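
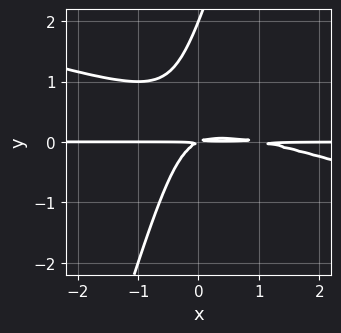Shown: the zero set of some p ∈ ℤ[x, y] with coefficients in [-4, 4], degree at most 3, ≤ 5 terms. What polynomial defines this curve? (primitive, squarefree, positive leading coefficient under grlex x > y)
x^2*y + 3*x*y^2 - y^3 - x*y + 2*y^2

(a) deg p = 3. The shape is more complex than any degree-2 curve.
(b) Observable constraints: the visible x-axis segment lies entirely on the curve; it crosses the y-axis at the gridline y = 2.
(c) Assembling these constraints gives the stated polynomial.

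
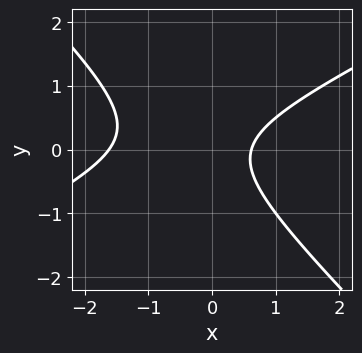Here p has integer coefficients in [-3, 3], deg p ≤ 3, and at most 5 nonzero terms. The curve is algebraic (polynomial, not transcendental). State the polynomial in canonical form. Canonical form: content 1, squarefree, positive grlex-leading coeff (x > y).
1. The degree is 2 — a generic line meets the curve in up to 2 points.
2. Reading off the gridlines: no y-intercept at any integer in the box.
3. Fitting integer coefficients to these (and the overall shape) gives p.

x^2 - x*y - 2*y^2 + x - 1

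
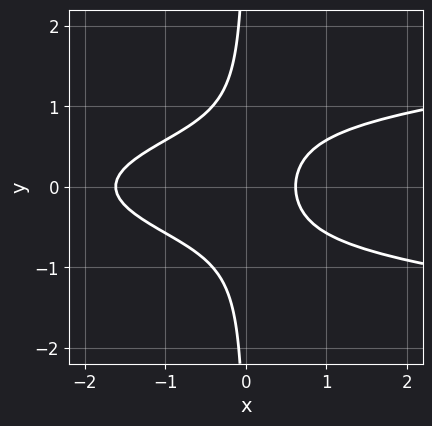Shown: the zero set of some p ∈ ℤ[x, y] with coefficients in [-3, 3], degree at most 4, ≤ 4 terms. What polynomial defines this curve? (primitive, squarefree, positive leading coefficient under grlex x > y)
First, the degree is 3 — no degree-2 curve has this shape.
Then, symmetries: the y ↦ −y reflection is a symmetry, so y appears only in even powers.
Then, against the integer gridlines: no y-intercept at any integer in the box.
Finally, solving for integer coefficients yields p as stated.

3*x*y^2 - x^2 - x + 1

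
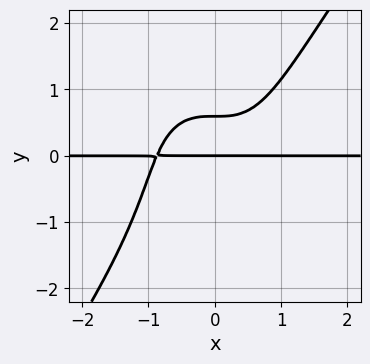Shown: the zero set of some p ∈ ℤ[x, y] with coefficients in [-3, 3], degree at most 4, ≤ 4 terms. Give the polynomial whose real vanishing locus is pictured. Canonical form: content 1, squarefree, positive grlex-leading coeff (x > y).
3*x^3*y - y^4 - 3*y^2 + 2*y

First, deg p = 4. The shape is more complex than any degree-3 curve.
Then, against the integer gridlines: one y-axis crossing is at y = 0; every point of the x-axis in the box is on the curve.
Finally, the integer polynomial consistent with all of this is the stated p.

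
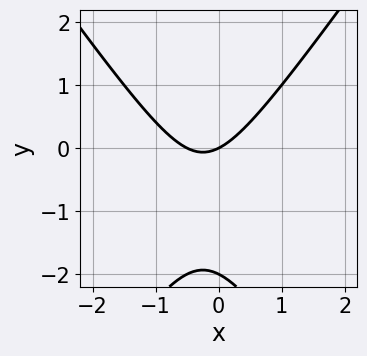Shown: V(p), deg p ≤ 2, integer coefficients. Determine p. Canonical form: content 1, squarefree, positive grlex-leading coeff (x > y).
2*x^2 - y^2 + x - 2*y

deg p = 2. The shape is more complex than any degree-1 curve.
Reading off the gridlines: the y-axis gridline crossings are at y ∈ {-2, 0}; it crosses the x-axis at the gridline x = 0.
The integer polynomial consistent with all of this is the stated p.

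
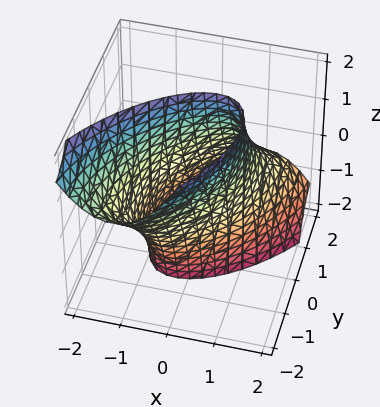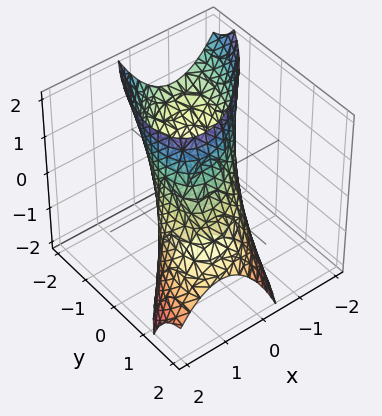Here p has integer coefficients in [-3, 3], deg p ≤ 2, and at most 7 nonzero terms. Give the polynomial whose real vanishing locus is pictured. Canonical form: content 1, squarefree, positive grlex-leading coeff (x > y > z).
3*x^2 - 3*x*y + 2*y^2 + 2*y*z - 3

Degree: a generic line meets the surface in up to 2 points, so deg p = 2.
Reading off the gridlines: the surface avoids every integer z-axis point in the box; among the integer gridlines, it crosses the x-axis at x ∈ {-1, 1}.
Together with the visible shape, these determine p as stated.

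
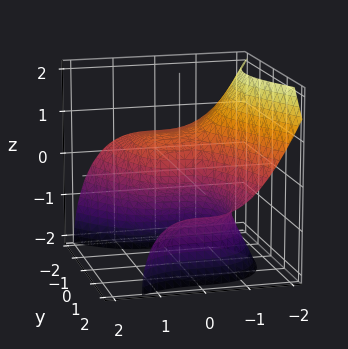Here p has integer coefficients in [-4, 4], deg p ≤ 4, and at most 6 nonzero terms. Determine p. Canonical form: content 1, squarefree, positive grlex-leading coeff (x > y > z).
x^3 + y^2*z + z^2 + y

First, deg p = 3. A generic line meets the surface in up to 3 points.
Then, reading off the gridlines: it crosses the z-axis at the gridline z = 0; one y-axis crossing is at y = 0; one x-axis crossing is at x = 0.
Finally, matching integer coefficients to the picture gives p.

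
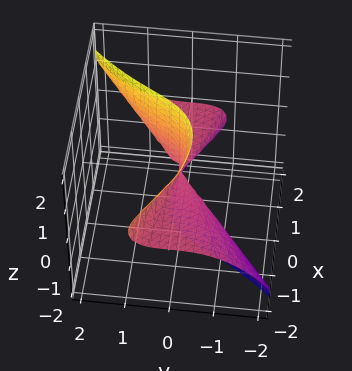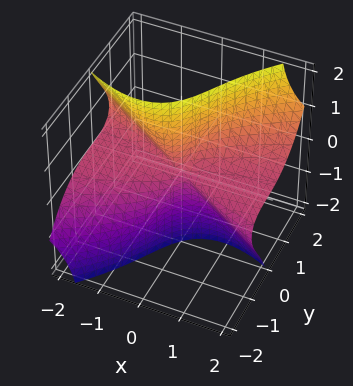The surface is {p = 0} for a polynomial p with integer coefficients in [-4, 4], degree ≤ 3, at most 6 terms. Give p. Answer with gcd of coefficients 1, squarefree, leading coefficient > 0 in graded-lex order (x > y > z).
x^2*z + x*y*z + x*z^2 - y^3 - y*z^2

First, deg p = 3. The shape is more complex than any degree-2 surface.
Then, reading off the gridlines: every point of the z-axis in the box is on the surface; it crosses the y-axis at the gridline y = 0.
Finally, together with the visible shape, these determine p as stated. Check: (-2, 0, 0) on the x-axis lies on the surface, and p(-2, 0, 0) = 0. ✓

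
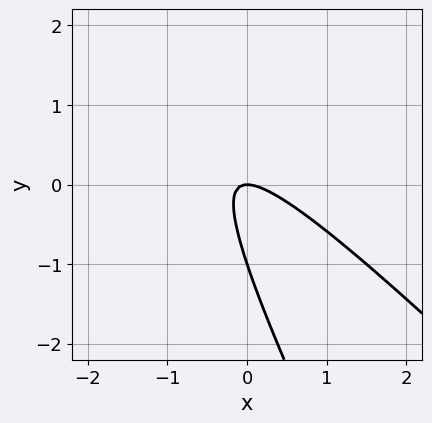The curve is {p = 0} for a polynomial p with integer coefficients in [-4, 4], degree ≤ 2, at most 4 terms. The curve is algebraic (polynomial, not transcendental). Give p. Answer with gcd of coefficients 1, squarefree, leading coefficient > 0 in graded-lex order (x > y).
2*x^2 + 3*x*y + y^2 + y

(a) Degree: the shape is more complex than any degree-1 curve, so deg p = 2.
(b) From the axis intercepts and sections: among the integer gridlines, it crosses the y-axis at y ∈ {-1, 0}; it meets the x-axis at x = 0 (among the integer gridlines).
(c) Matching integer coefficients to the picture gives p.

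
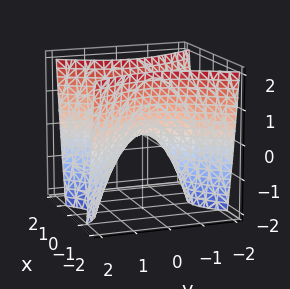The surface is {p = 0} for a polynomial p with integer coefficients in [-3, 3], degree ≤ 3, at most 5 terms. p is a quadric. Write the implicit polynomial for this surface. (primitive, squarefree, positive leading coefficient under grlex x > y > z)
2*x^2 - y^2 - z

1. The degree is 2 — a saddle surface; a quadric.
2. Symmetries: it's symmetric under x → −x, forcing even powers of x; mirror symmetry y ↦ −y ⇒ only even powers of y.
3. From the visible intercepts: one z-axis crossing is at z = 0; it meets the x-axis at x = 0 (among the integer gridlines).
4. Together with the visible shape, these determine p as stated.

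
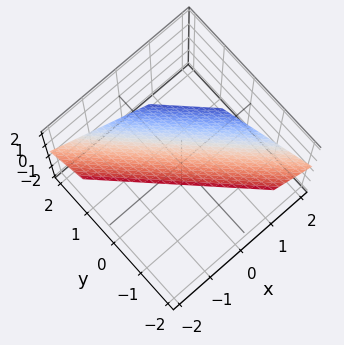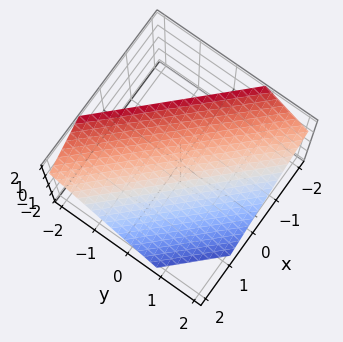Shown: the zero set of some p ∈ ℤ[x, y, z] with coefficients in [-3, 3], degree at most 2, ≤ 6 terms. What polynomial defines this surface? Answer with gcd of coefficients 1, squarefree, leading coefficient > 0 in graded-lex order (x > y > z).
3*x + 3*y + 3*z - 2

deg p = 1.
Matching integer coefficients to the picture gives p.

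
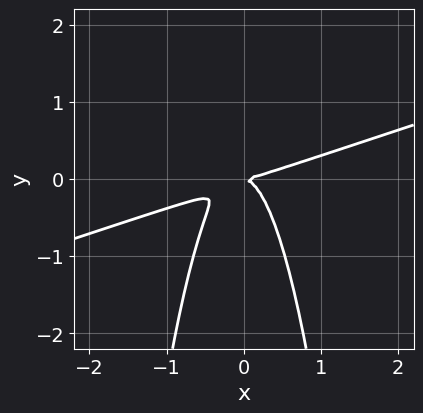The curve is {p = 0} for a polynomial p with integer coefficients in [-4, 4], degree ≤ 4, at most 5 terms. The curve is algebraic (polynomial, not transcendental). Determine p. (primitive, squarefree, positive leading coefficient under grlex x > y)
x^3 - 3*x^2*y - y^2

1. deg p = 3.
2. From the axis intercepts and sections: it crosses the x-axis at the gridline x = 0; it meets the y-axis at y = 0 (among the integer gridlines).
3. Fitting integer coefficients to these (and the overall shape) gives p.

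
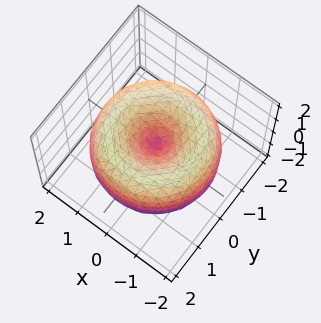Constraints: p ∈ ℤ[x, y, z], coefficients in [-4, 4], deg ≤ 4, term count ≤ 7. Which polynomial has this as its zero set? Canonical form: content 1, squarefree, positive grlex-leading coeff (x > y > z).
The degree is 4 — a generic line meets the surface in up to 4 points.
By symmetry, the z-axis is an axis of rotation, so x and y enter only as x² + y².
From the visible intercepts: a circular section at z = 1 has radius exactly 1; it crosses the x-axis at the gridline x = 0; it meets the z-axis at z = 0 (among the integer gridlines); one y-axis crossing is at y = 0.
Solving for integer coefficients yields p as stated.

x^4 + 2*x^2*y^2 + y^4 - 3*x^2 - 3*y^2 + 2*z^2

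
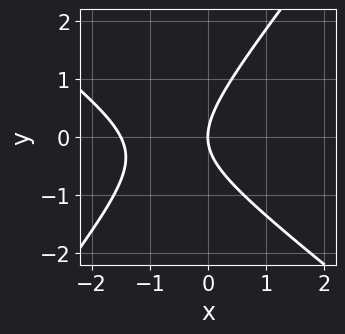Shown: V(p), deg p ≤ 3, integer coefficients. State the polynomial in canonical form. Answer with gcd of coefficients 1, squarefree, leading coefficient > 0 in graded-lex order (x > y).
2*x^2 + x*y - 2*y^2 + 3*x

First, the degree is 2 — a generic line meets the curve in up to 2 points.
Then, observable constraints: it meets the x-axis at x = 0 (among the integer gridlines); one y-axis crossing is at y = 0.
Finally, the integer polynomial consistent with all of this is the stated p.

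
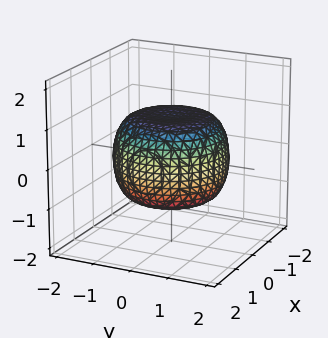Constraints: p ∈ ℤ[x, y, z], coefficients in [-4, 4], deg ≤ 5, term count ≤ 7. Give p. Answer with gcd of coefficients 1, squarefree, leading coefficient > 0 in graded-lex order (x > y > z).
1. The degree is 4 — the shape is more complex than any degree-3 surface.
2. By symmetry, the surface is invariant under rotation about z: p = q(x² + y², z).
3. Against the integer gridlines: among the integer gridlines, it crosses the z-axis at z ∈ {-1, 1}; a circular section at z = 0 has radius between 1 and 2.
4. The integer polynomial consistent with all of this is the stated p.

x^4 + 2*x^2*y^2 + y^4 - x^2 - y^2 + 2*z^2 - 2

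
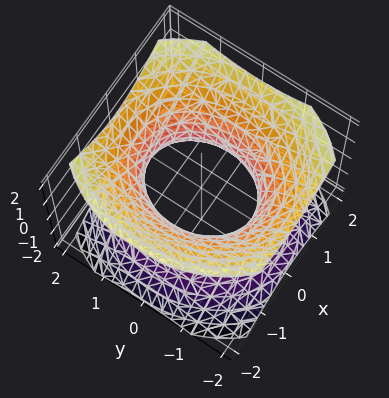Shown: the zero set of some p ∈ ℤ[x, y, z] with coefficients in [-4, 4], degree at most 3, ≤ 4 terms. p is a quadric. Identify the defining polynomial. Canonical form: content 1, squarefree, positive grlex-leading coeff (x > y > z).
First, deg p = 2.
Then, symmetries: it's symmetric under x → −x, forcing even powers of x; it's symmetric under z → −z, forcing even powers of z; mirror symmetry y ↦ −y ⇒ only even powers of y.
Then, checking where it meets the axes: the x-axis gridline crossings are at x ∈ {-1, 1}; it misses every integer gridline on the z-axis.
Finally, assembling these constraints gives the stated polynomial.

3*x^2 + 2*y^2 - 3*z^2 - 3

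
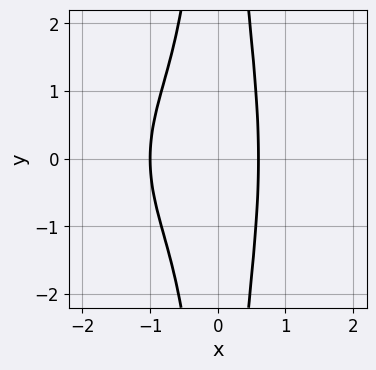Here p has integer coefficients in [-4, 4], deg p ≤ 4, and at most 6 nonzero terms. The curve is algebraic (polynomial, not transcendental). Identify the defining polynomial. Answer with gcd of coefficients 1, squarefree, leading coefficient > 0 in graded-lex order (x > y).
2*x^4 + x^2*y^2 + 3*x^3 + 3*x^2 - 2

(a) Degree: no degree-3 curve has this shape, so deg p = 4.
(b) Symmetries: mirror symmetry y ↦ −y ⇒ only even powers of y.
(c) From the axis intercepts and sections: it crosses the x-axis at the gridline x = -1; no y-intercept at any integer in the box.
(d) Fitting integer coefficients to these (and the overall shape) gives p.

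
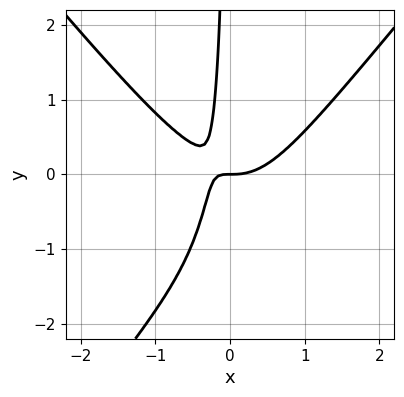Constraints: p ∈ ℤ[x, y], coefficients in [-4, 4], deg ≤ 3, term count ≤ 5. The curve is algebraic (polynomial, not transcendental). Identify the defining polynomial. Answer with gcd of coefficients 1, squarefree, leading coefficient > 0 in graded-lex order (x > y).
(a) deg p = 3. No degree-2 curve has this shape.
(b) Observable constraints: one x-axis crossing is at x = 0; it crosses the y-axis at the gridline y = 0.
(c) Together with the visible shape, these determine p as stated.

3*x^3 - 2*x*y^2 - 3*x*y - y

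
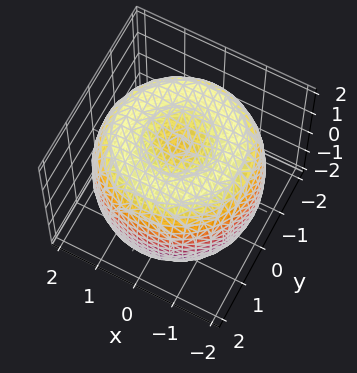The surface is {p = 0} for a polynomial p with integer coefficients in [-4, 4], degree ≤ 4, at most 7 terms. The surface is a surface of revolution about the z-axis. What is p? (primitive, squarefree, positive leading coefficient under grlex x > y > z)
x^4 + 2*x^2*y^2 + y^4 - 3*x^2 - 3*y^2 + 2*z^2 - 3

(a) deg p = 4. A generic line meets the surface in up to 4 points.
(b) Symmetry: the z-axis is an axis of rotation, so x and y enter only as x² + y².
(c) Checking where it meets the axes: a circular section at z = 0 has radius between 1 and 2.
(d) Matching integer coefficients to the picture gives p.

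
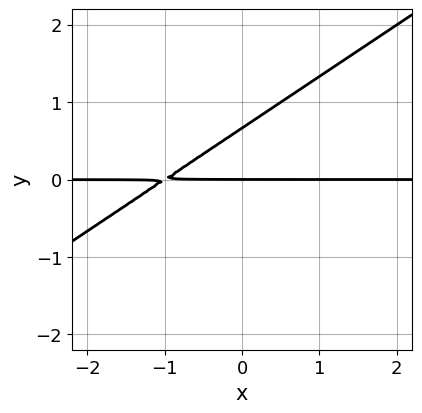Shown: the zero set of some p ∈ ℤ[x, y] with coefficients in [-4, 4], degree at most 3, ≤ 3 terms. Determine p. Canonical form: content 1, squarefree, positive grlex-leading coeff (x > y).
2*x*y - 3*y^2 + 2*y

1. The degree is 2 — the shape is more complex than any degree-1 curve.
2. Checking where it meets the axes: it crosses the y-axis at the gridline y = 0; the visible x-axis segment lies entirely on the curve.
3. Solving for integer coefficients yields p as stated.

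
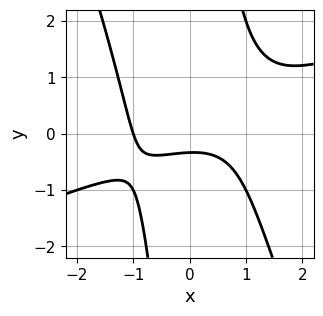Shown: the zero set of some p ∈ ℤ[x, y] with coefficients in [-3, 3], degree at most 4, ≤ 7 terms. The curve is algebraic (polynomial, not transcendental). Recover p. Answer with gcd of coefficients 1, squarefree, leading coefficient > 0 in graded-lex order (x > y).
First, degree: no degree-2 curve has this shape, so deg p = 3.
Next, from the axis intercepts and sections: it crosses the x-axis at the gridline x = -1.
Finally, matching integer coefficients to the picture gives p.

x^3 - 2*x^2*y - x*y^2 + 3*y + 1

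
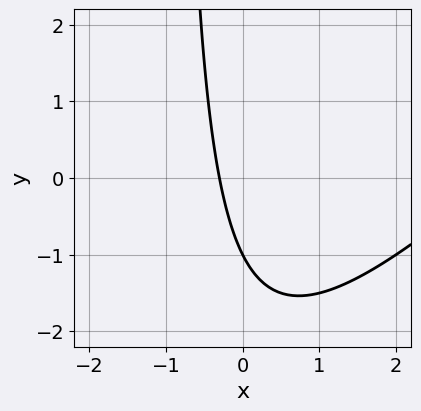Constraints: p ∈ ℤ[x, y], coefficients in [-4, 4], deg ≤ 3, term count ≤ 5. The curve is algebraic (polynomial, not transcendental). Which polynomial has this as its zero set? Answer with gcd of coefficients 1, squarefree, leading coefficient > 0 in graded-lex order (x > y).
x^2 - x*y - 3*x - y - 1

1. The degree is 2 — no degree-1 curve has this shape.
2. From the visible intercepts: it meets the y-axis at y = -1 (among the integer gridlines).
3. The integer polynomial consistent with all of this is the stated p.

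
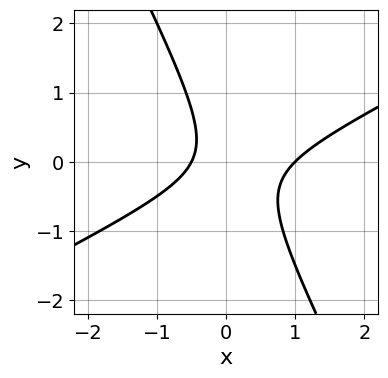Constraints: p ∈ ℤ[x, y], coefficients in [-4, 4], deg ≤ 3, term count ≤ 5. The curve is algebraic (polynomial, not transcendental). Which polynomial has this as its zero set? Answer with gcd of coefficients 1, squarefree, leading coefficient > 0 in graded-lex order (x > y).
1. Degree: no degree-1 curve has this shape, so deg p = 2.
2. From the visible intercepts: it misses every integer gridline on the y-axis; it meets the x-axis at x = 1 (among the integer gridlines).
3. Fitting integer coefficients to these (and the overall shape) gives p.

2*x^2 - 3*x*y - 2*y^2 - x - 1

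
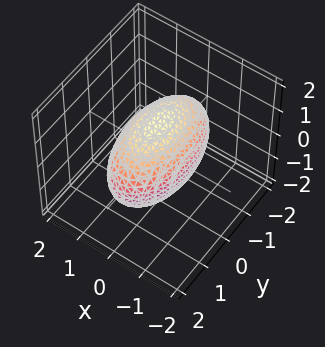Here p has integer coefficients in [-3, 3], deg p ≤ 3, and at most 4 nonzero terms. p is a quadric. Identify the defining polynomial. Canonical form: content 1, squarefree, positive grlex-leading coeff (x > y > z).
3*x^2 + y^2 + 2*z^2 - 3

1. Degree: bounded and convex; a quadric, so deg p = 2.
2. Symmetries: the z ↦ −z reflection is a symmetry, so z appears only in even powers; it's symmetric under y → −y, forcing even powers of y; mirror symmetry x ↦ −x ⇒ only even powers of x.
3. From the visible intercepts: among the integer gridlines, it crosses the x-axis at x ∈ {-1, 1}.
4. Together with the visible shape, these determine p as stated.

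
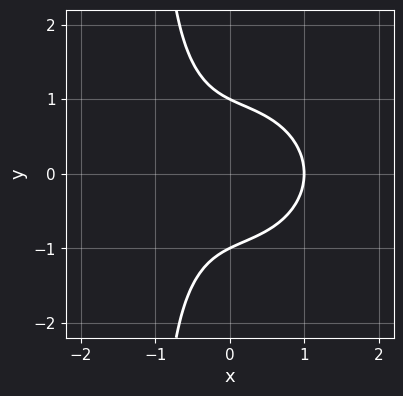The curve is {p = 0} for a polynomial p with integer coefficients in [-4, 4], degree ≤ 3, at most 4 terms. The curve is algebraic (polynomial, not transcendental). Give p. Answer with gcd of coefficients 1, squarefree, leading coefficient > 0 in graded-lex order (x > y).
(a) Degree: no degree-2 curve has this shape, so deg p = 3.
(b) Symmetries: mirror symmetry y ↦ −y ⇒ only even powers of y.
(c) Reading off the gridlines: it meets the x-axis at x = 1 (among the integer gridlines); the y-axis gridline crossings are at y ∈ {-1, 1}.
(d) These observations pin down the coefficients.

x^3 + x*y^2 + y^2 - 1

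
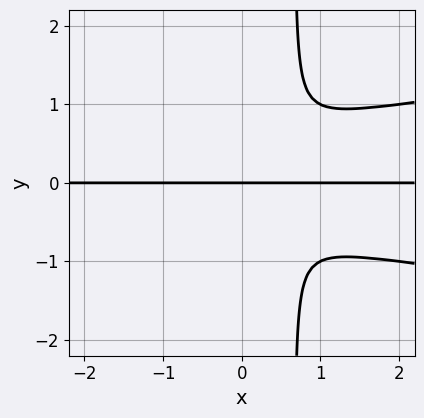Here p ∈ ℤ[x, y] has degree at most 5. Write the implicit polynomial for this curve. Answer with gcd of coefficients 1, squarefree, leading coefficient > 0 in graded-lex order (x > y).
deg p = 4. No degree-3 curve has this shape.
From the axis intercepts and sections: the visible x-axis segment lies entirely on the curve; one y-axis crossing is at y = 0.
Together with the visible shape, these determine p as stated.

3*x*y^3 - x^2*y - 2*y^3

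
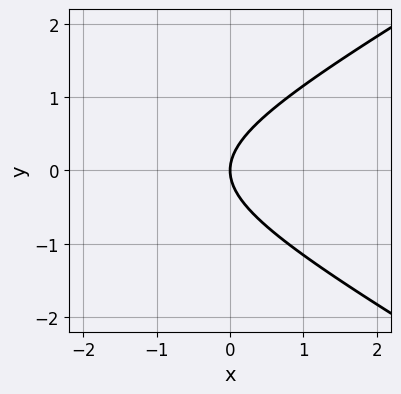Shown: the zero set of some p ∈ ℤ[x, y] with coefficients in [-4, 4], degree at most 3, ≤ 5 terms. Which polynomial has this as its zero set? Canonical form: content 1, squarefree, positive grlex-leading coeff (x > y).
First, the degree is 2 — a generic line meets the curve in up to 2 points.
Then, symmetries: it's symmetric under y → −y, forcing even powers of y.
Then, against the integer gridlines: one y-axis crossing is at y = 0; it crosses the x-axis at the gridline x = 0.
Finally, putting this together gives p.

x^2 - 3*y^2 + 3*x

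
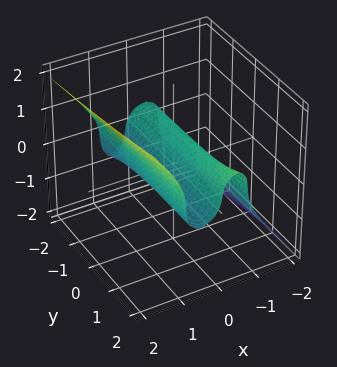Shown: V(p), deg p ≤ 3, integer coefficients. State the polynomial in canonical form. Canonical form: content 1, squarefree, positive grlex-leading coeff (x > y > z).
3*x^3 + y*z^2 - 2*z^3 - 2*x - z

(a) deg p = 3. No degree-2 surface has this shape.
(b) From the axis intercepts and sections: it meets the z-axis at z = 0 (among the integer gridlines); the visible y-axis segment lies entirely on the surface.
(c) The integer polynomial consistent with all of this is the stated p.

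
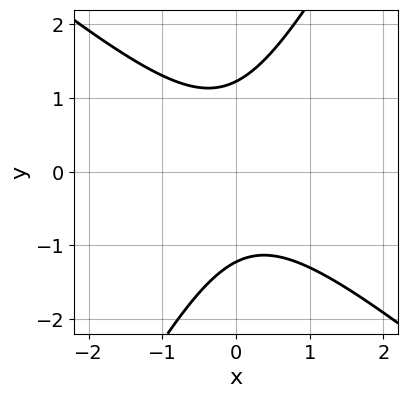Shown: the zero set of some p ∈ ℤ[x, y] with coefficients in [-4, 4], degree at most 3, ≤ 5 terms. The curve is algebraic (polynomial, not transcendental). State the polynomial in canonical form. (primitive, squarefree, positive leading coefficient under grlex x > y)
3*x^2 + 2*x*y - 2*y^2 + 3

(a) Degree: a generic line meets the curve in up to 2 points, so deg p = 2.
(b) Against the integer gridlines: no x-intercept at any integer in the box.
(c) Putting this together gives p.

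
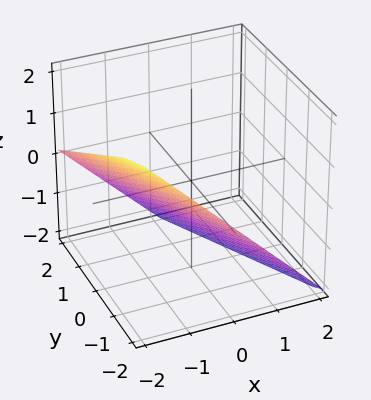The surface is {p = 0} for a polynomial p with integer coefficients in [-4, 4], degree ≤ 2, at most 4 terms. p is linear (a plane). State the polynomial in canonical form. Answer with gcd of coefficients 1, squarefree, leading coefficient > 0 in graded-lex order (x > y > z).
2*x + y + 2*z + 2

(a) Degree: the surface is flat (a plane), so deg p = 1.
(b) From the axis intercepts and sections: one y-axis crossing is at y = -2; it crosses the z-axis at the gridline z = -1; one x-axis crossing is at x = -1.
(c) Together with the visible shape, these determine p as stated.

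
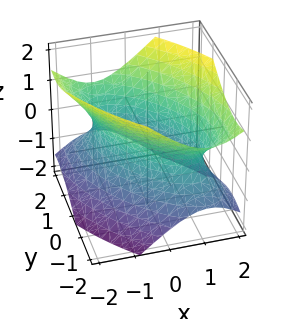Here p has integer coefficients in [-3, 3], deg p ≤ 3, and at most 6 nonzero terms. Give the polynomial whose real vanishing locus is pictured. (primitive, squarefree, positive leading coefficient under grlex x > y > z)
1. The degree is 2 — a generic line meets the surface in up to 2 points.
2. Checking where it meets the axes: the x-axis gridline crossings are at x ∈ {-1, 1}; no z-intercept at any integer in the box.
3. Putting this together gives p.

3*x^2 + 3*x*y + 2*y^2 - 3*z^2 - 3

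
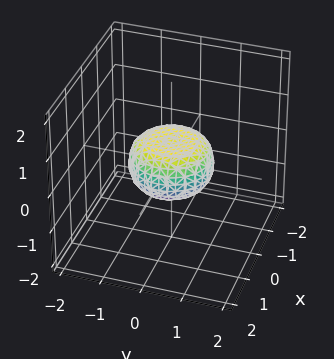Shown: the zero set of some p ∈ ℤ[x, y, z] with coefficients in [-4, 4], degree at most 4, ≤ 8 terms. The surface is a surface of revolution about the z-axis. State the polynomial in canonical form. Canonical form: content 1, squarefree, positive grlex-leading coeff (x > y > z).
2*x^4 + 4*x^2*y^2 + 2*y^4 - x^2 - y^2 + 3*z^2 - 1

1. Degree: no degree-3 surface has this shape, so deg p = 4.
2. Symmetries: rotational symmetry about the z-axis ⇒ p depends on x, y only through x² + y².
3. Checking where it meets the axes: the y-axis gridline crossings are at y ∈ {-1, 1}; the x-axis gridline crossings are at x ∈ {-1, 1}; a circular section at z = 0 has radius exactly 1.
4. Fitting integer coefficients to these (and the overall shape) gives p.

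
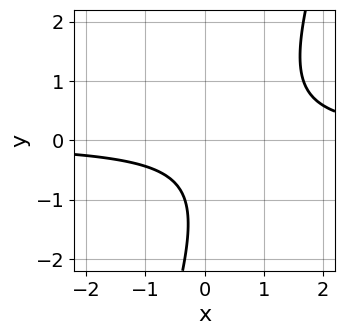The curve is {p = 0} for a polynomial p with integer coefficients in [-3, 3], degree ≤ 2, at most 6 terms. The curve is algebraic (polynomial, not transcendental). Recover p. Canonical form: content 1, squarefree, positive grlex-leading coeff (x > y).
deg p = 2. A generic line meets the curve in up to 2 points.
Checking where it meets the axes: the curve avoids every integer y-axis point in the box; the curve avoids every integer x-axis point in the box.
Together with the visible shape, these determine p as stated.

3*x*y - y^2 - 2*y - 2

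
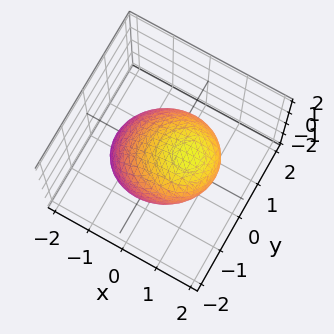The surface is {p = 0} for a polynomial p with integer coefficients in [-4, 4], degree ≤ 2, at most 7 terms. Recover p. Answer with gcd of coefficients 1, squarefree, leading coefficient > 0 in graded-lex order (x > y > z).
2*x^2 - 2*x*z + 2*y^2 + 2*z^2 - 3

(a) The degree is 2 — the shape is more complex than any degree-1 surface.
(b) Matching integer coefficients to the picture gives p.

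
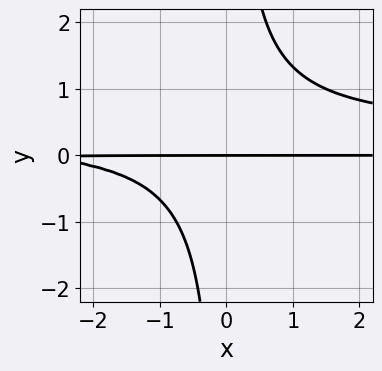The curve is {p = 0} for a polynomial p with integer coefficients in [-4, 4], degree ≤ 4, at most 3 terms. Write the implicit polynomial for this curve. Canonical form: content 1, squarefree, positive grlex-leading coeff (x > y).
3*x*y^2 - x*y - 3*y

1. deg p = 3.
2. Checking where it meets the axes: it crosses the y-axis at the gridline y = 0; every point of the x-axis in the box is on the curve.
3. Matching integer coefficients to the picture gives p.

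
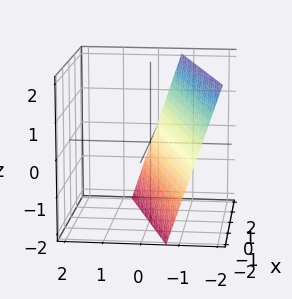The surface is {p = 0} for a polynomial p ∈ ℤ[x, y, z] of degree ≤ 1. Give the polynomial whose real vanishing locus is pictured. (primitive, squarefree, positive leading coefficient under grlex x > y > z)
First, the degree is 1 — every cross-section is a straight line — this is a plane.
Next, against the integer gridlines: it meets the x-axis at x = 2 (among the integer gridlines); it meets the z-axis at z = -2 (among the integer gridlines).
Finally, solving for integer coefficients yields p as stated.

x - 3*y - z - 2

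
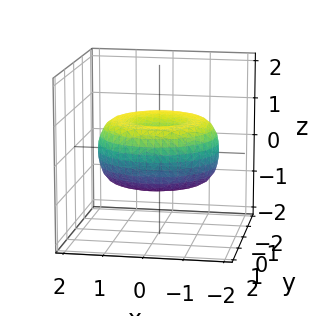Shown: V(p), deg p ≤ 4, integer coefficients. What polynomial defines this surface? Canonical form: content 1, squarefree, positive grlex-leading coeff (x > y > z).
x^4 + 2*x^2*y^2 + y^4 - 2*x^2 - 2*y^2 + 3*z^2 - 1

First, the degree is 4 — the shape is more complex than any degree-3 surface.
Then, by symmetry, the z-axis is an axis of rotation, so x and y enter only as x² + y².
Next, from the visible intercepts: a circular section at z = 0 has radius between 1 and 2.
Finally, these observations pin down the coefficients.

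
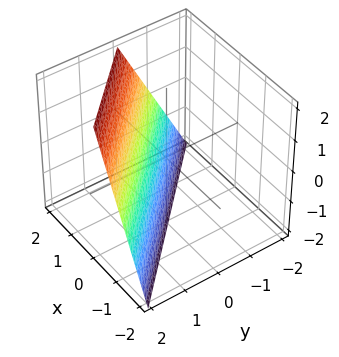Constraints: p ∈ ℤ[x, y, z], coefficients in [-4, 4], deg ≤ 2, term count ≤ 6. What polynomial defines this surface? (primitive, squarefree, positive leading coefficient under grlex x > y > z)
2*x + 2*y - z - 2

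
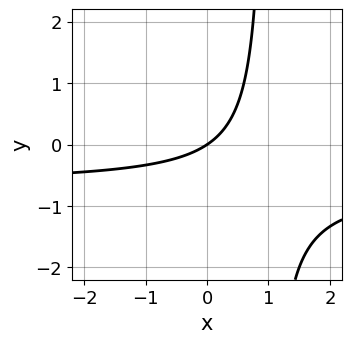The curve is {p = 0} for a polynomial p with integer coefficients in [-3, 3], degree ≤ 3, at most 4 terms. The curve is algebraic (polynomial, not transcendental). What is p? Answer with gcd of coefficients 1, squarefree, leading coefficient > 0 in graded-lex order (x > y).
First, the degree is 2 — a generic line meets the curve in up to 2 points.
Then, from the axis intercepts and sections: it meets the x-axis at x = 0 (among the integer gridlines); it crosses the y-axis at the gridline y = 0.
Finally, solving for integer coefficients yields p as stated.

3*x*y + 2*x - 3*y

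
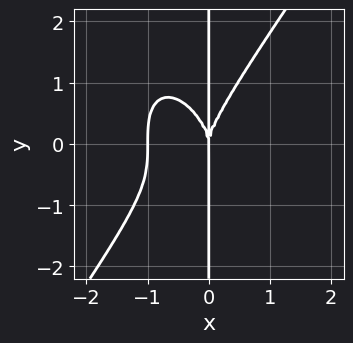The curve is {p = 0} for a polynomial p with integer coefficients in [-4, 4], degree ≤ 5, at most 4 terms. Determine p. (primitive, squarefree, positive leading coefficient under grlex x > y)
3*x^4 - x*y^3 + 3*x^3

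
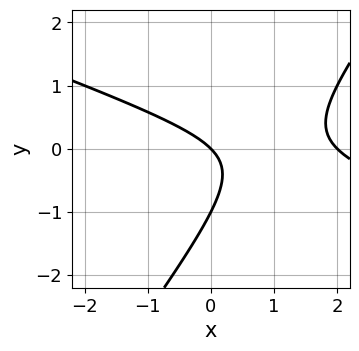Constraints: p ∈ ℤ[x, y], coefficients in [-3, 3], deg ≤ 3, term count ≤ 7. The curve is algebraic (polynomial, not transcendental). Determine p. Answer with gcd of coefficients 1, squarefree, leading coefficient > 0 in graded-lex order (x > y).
deg p = 2.
From the visible intercepts: among the integer gridlines, it crosses the x-axis at x ∈ {0, 2}; the y-axis gridline crossings are at y ∈ {-1, 0}.
Solving for integer coefficients yields p as stated.

x^2 + 2*x*y - 2*y^2 - 2*x - 2*y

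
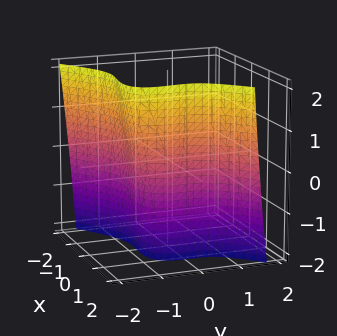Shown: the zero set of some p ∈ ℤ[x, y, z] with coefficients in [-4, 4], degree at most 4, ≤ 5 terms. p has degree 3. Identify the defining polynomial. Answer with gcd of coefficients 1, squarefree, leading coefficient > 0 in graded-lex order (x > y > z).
2*x^3 - x*y^2 - 3*y^3 - y^2*z - 3

(a) deg p = 3. No degree-2 surface has this shape.
(b) From the axis intercepts and sections: no z-intercept at any integer in the box; one y-axis crossing is at y = -1.
(c) Putting this together gives p.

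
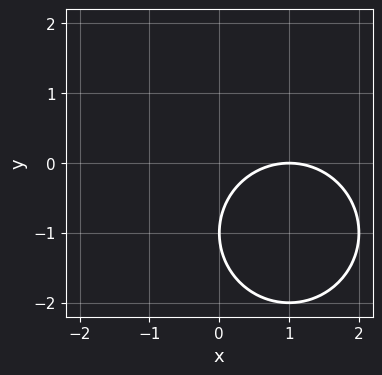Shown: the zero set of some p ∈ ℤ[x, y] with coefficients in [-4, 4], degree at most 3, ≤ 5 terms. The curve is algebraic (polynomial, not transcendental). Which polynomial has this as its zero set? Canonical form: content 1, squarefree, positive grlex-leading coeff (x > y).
x^2 + y^2 - 2*x + 2*y + 1

deg p = 2.
Checking where it meets the axes: it meets the y-axis at y = -1 (among the integer gridlines); it crosses the x-axis at the gridline x = 1.
Solving for integer coefficients yields p as stated.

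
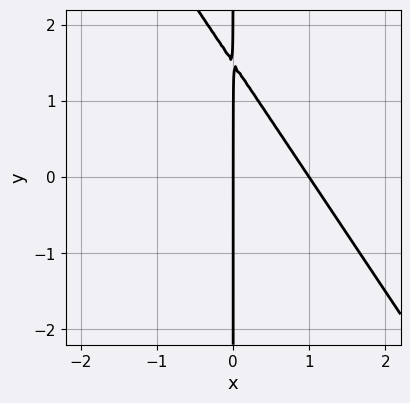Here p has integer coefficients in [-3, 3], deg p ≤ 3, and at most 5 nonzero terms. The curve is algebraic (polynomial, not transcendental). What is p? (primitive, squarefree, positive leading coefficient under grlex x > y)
3*x^2 + 2*x*y - 3*x

1. The degree is 2 — no degree-1 curve has this shape.
2. Checking where it meets the axes: among the integer gridlines, it crosses the x-axis at x ∈ {0, 1}; every point of the y-axis in the box is on the curve.
3. Assembling these constraints gives the stated polynomial.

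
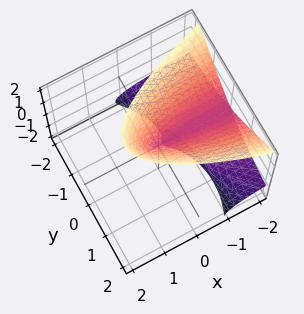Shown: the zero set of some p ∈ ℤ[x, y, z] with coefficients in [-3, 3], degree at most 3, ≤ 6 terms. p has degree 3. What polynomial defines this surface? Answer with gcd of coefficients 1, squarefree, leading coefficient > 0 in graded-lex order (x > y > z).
2*x*z^2 + 2*y^2*z - z^3 + 3*y^2 - y*z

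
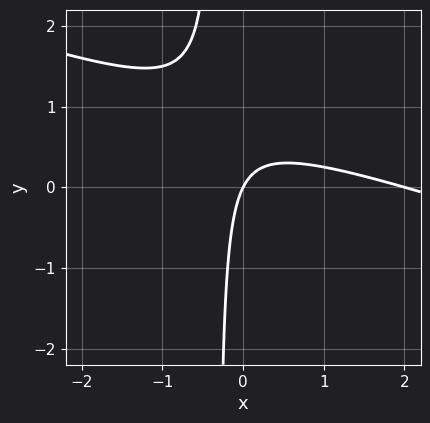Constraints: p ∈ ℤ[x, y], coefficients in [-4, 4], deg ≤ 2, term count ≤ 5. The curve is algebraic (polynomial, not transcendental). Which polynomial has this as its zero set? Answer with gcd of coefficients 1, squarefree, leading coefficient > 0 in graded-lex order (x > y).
1. Degree: the shape is more complex than any degree-1 curve, so deg p = 2.
2. Reading off the gridlines: one y-axis crossing is at y = 0; among the integer gridlines, it crosses the x-axis at x ∈ {0, 2}.
3. These observations pin down the coefficients.

x^2 + 3*x*y - 2*x + y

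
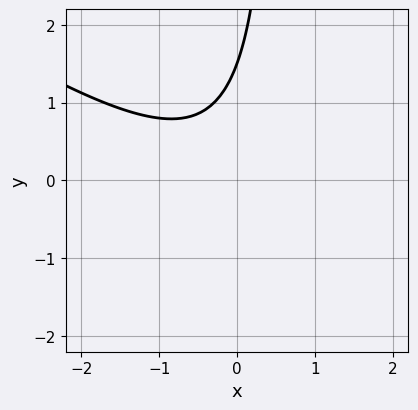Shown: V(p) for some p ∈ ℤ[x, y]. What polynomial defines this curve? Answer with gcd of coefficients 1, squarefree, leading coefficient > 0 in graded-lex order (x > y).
First, the degree is 2 — the shape is more complex than any degree-1 curve.
Next, against the integer gridlines: it misses every integer gridline on the x-axis.
Finally, together with the visible shape, these determine p as stated.

2*x^2 + 3*x*y + x - 2*y + 3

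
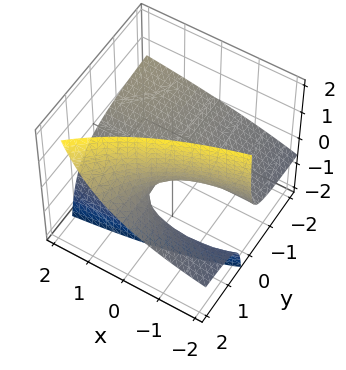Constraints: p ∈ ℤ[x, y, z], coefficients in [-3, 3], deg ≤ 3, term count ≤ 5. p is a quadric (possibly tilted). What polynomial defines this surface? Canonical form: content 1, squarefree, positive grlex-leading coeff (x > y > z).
x*y + x*z - 3*y*z + 3*z

First, deg p = 2. The shape is more complex than any degree-1 surface.
Next, checking where it meets the axes: every point of the x-axis in the box is on the surface; every point of the y-axis in the box is on the surface; it meets the z-axis at z = 0 (among the integer gridlines).
Finally, matching integer coefficients to the picture gives p.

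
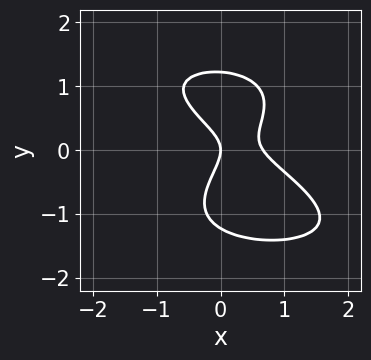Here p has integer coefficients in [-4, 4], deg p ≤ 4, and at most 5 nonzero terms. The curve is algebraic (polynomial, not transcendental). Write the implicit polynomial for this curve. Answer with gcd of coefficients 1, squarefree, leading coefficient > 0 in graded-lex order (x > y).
1. deg p = 4. No degree-3 curve has this shape.
2. From the visible intercepts: it crosses the y-axis at the gridline y = 0; it crosses the x-axis at the gridline x = 0.
3. Assembling these constraints gives the stated polynomial.

2*y^4 + 3*x^2 + 2*x*y - 3*y^2 - 2*x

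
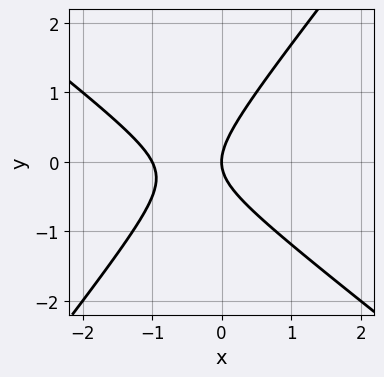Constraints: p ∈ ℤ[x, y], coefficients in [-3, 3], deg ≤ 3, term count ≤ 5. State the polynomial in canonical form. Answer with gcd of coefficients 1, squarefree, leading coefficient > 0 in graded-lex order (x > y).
(a) Degree: a generic line meets the curve in up to 2 points, so deg p = 2.
(b) Reading off the gridlines: it meets the y-axis at y = 0 (among the integer gridlines); among the integer gridlines, it crosses the x-axis at x ∈ {-1, 0}.
(c) Fitting integer coefficients to these (and the overall shape) gives p.

2*x^2 + x*y - 2*y^2 + 2*x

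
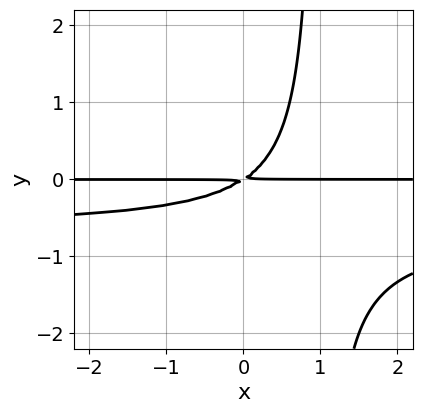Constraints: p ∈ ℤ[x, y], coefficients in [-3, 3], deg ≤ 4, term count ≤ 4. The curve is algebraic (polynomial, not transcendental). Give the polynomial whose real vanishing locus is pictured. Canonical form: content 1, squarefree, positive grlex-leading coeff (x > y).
The degree is 3 — no degree-2 curve has this shape.
Observable constraints: the visible x-axis segment lies entirely on the curve.
Together with the visible shape, these determine p as stated.

3*x*y^2 + 2*x*y - 3*y^2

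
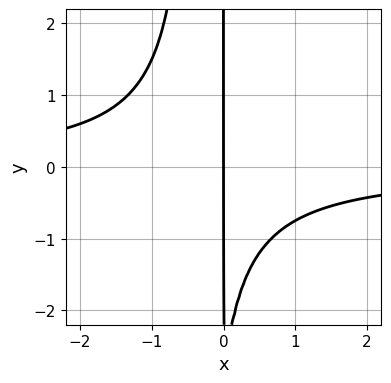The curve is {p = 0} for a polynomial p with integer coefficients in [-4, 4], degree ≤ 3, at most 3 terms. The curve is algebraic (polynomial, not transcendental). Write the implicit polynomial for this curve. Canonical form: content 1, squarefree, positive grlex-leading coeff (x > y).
3*x^2*y + x*y + 3*x

deg p = 3.
From the axis intercepts and sections: every point of the y-axis in the box is on the curve; it meets the x-axis at x = 0 (among the integer gridlines).
Putting this together gives p.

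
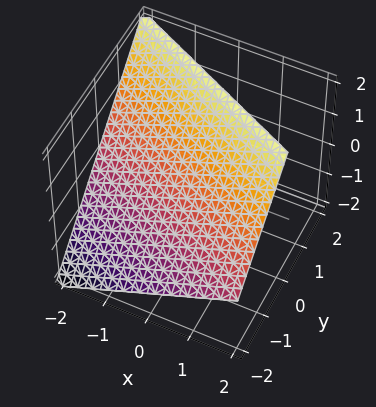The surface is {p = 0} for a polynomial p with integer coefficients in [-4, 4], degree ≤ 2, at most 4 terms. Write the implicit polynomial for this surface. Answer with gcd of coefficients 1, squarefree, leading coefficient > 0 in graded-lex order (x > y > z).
x + 2*y - 2*z + 2

The degree is 1 — every cross-section is a straight line — this is a plane.
From the visible intercepts: it meets the y-axis at y = -1 (among the integer gridlines); it meets the z-axis at z = 1 (among the integer gridlines); it crosses the x-axis at the gridline x = -2.
Matching integer coefficients to the picture gives p.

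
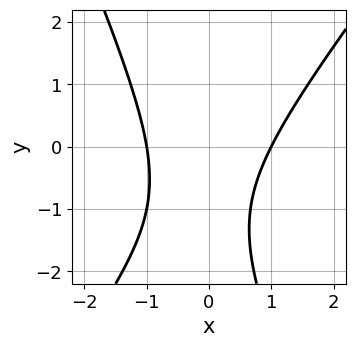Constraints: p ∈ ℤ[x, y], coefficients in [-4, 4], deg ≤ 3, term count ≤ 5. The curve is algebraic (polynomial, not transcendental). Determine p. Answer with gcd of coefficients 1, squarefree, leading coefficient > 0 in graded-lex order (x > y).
First, the degree is 2 — no degree-1 curve has this shape.
Then, against the integer gridlines: among the integer gridlines, it crosses the x-axis at x ∈ {-1, 1}; it misses every integer gridline on the y-axis.
Finally, assembling these constraints gives the stated polynomial.

3*x^2 - x*y - y^2 - 2*y - 3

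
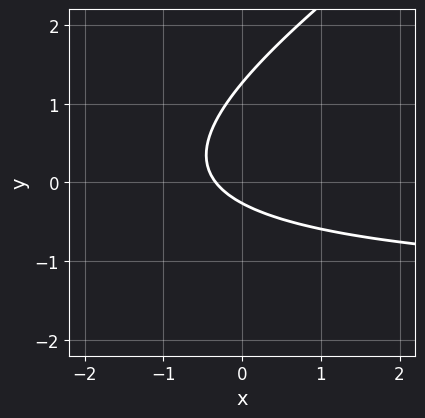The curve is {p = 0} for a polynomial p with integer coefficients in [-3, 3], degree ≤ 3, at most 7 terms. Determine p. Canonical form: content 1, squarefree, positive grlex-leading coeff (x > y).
2*x*y - 3*y^2 + 3*x + 3*y + 1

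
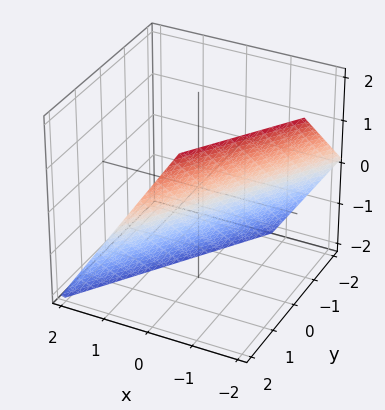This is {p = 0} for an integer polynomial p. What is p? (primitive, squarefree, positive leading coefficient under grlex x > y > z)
3*x - 2*y + 2*z + 2

1. Degree: the surface is flat (a plane), so deg p = 1.
2. Checking where it meets the axes: it meets the z-axis at z = -1 (among the integer gridlines); it crosses the y-axis at the gridline y = 1.
3. Assembling these constraints gives the stated polynomial.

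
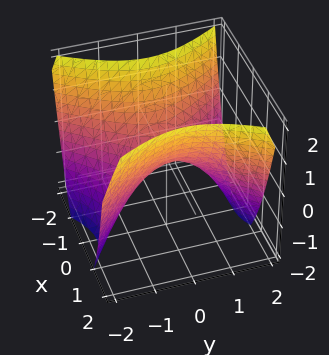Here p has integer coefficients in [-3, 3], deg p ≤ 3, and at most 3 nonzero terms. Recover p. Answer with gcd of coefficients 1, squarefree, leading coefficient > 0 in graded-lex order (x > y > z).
(a) deg p = 2.
(b) Symmetries: mirror symmetry x ↦ −x ⇒ only even powers of x; it's symmetric under y → −y, forcing even powers of y.
(c) From the visible intercepts: it crosses the x-axis at the gridline x = 0; it crosses the y-axis at the gridline y = 0; one z-axis crossing is at z = 0.
(d) These observations pin down the coefficients.

3*x^2 - 2*y^2 - 3*z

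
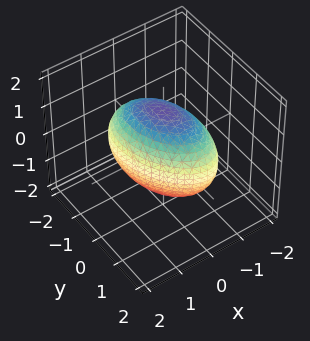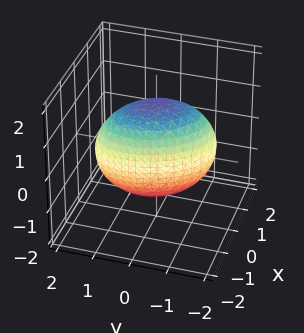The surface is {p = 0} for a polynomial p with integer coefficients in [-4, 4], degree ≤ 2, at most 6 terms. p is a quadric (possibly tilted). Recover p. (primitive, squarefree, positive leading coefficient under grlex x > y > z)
1. deg p = 2. No degree-1 surface has this shape.
2. Checking where it meets the axes: the x-axis gridline crossings are at x ∈ {-1, 1}.
3. The integer polynomial consistent with all of this is the stated p.

2*x^2 + x*y + y^2 + z^2 - 2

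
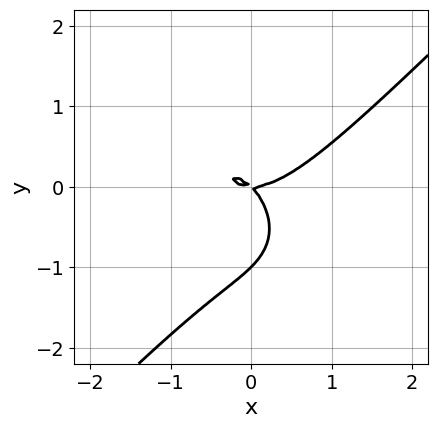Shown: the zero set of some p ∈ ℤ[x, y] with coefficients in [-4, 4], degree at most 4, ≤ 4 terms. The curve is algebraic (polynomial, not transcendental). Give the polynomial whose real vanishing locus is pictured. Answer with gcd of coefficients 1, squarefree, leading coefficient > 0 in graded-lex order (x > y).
x^3 - y^3 - x*y - y^2

Degree: no degree-2 curve has this shape, so deg p = 3.
Observable constraints: among the integer gridlines, it crosses the y-axis at y ∈ {-1, 0}; one x-axis crossing is at x = 0.
Fitting integer coefficients to these (and the overall shape) gives p.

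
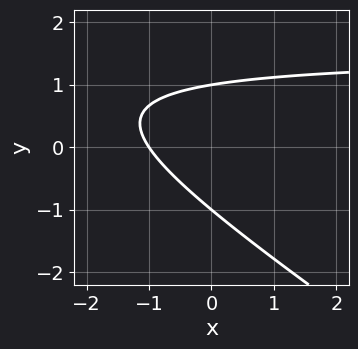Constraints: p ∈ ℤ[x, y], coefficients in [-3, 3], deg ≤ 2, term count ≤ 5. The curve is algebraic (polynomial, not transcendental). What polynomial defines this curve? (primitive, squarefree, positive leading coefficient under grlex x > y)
2*x*y + 3*y^2 - 3*x - 3

First, degree: no degree-1 curve has this shape, so deg p = 2.
Next, checking where it meets the axes: among the integer gridlines, it crosses the y-axis at y ∈ {-1, 1}; it crosses the x-axis at the gridline x = -1.
Finally, these observations pin down the coefficients.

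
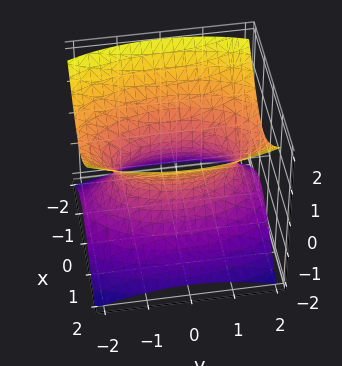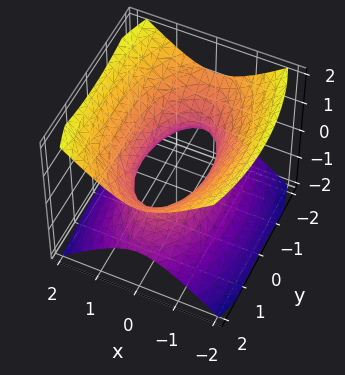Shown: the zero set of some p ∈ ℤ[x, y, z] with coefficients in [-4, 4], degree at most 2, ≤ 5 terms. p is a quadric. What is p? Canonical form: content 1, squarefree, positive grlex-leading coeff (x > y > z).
3*x^2 + y^2 - 3*z^2 - 2

1. deg p = 2. An hourglass — one-sheet hyperboloid; a quadric.
2. Symmetries: it's symmetric under x → −x, forcing even powers of x; mirror symmetry y ↦ −y ⇒ only even powers of y; the z ↦ −z reflection is a symmetry, so z appears only in even powers.
3. Checking where it meets the axes: it misses every integer gridline on the z-axis.
4. Solving for integer coefficients yields p as stated.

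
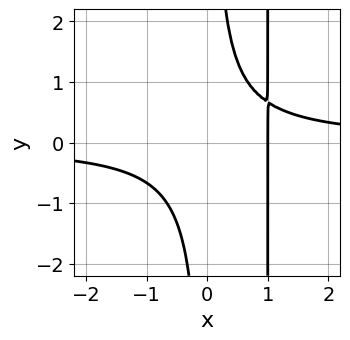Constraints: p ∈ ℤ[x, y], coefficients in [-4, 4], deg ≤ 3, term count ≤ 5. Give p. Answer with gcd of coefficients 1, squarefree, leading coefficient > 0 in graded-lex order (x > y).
3*x^2*y - 3*x*y - 2*x + 2

First, the degree is 3 — no degree-2 curve has this shape.
Then, from the axis intercepts and sections: it misses every integer gridline on the y-axis; it crosses the x-axis at the gridline x = 1.
Finally, matching integer coefficients to the picture gives p.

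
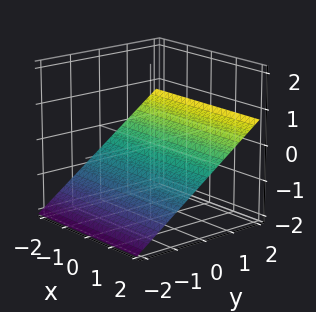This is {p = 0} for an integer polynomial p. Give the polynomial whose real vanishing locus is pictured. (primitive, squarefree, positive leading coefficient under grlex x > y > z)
2*y - 3*z - 2

The degree is 1 — every cross-section is a straight line — this is a plane.
From the axis intercepts and sections: one y-axis crossing is at y = 1; no x-intercept at any integer in the box.
These observations pin down the coefficients.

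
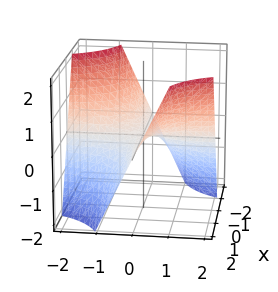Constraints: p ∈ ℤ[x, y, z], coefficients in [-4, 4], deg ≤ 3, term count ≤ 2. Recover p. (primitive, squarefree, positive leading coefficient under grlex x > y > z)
x*y - z

Degree: a saddle surface; a quadric, so deg p = 2.
Reading off the gridlines: the visible x-axis segment lies entirely on the surface; the visible y-axis segment lies entirely on the surface; it meets the z-axis at z = 0 (among the integer gridlines).
Putting this together gives p.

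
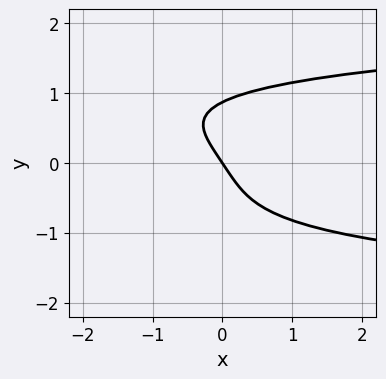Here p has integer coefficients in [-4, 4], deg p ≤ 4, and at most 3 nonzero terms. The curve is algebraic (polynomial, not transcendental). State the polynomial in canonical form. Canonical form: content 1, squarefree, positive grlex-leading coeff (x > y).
3*y^4 - 3*x - 2*y

(a) The degree is 4 — a generic line meets the curve in up to 4 points.
(b) Observable constraints: it crosses the x-axis at the gridline x = 0; it crosses the y-axis at the gridline y = 0.
(c) These observations pin down the coefficients.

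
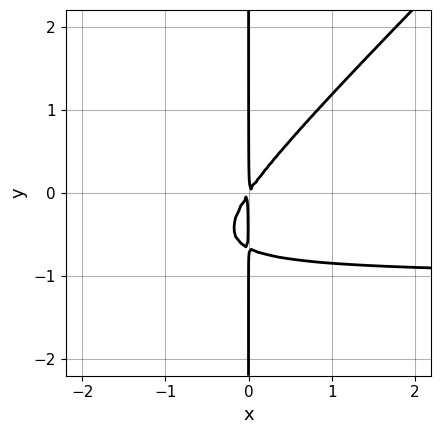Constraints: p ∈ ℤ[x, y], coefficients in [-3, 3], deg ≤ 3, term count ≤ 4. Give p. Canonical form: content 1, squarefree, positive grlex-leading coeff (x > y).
3*x^2*y - 3*x*y^2 + 3*x^2 - 2*x*y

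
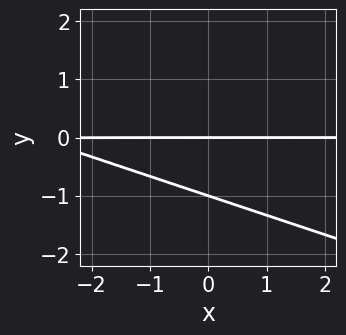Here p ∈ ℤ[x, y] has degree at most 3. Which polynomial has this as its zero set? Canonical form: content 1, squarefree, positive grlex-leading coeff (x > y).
(a) Degree: the shape is more complex than any degree-1 curve, so deg p = 2.
(b) Checking where it meets the axes: the y-axis gridline crossings are at y ∈ {-1, 0}; the visible x-axis segment lies entirely on the curve.
(c) These observations pin down the coefficients.

x*y + 3*y^2 + 3*y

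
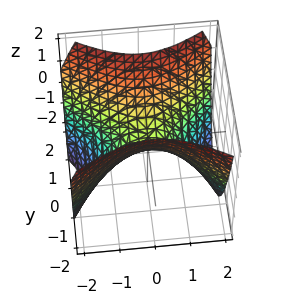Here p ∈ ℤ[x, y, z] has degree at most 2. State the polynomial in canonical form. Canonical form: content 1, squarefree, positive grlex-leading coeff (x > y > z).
2*x^2 - 3*y^2 + 3*z

1. The degree is 2 — a hyperbolic paraboloid; a quadric.
2. Symmetries: it's symmetric under y → −y, forcing even powers of y; it's symmetric under x → −x, forcing even powers of x.
3. Reading off the gridlines: it crosses the x-axis at the gridline x = 0; it meets the z-axis at z = 0 (among the integer gridlines); it crosses the y-axis at the gridline y = 0.
4. Matching integer coefficients to the picture gives p.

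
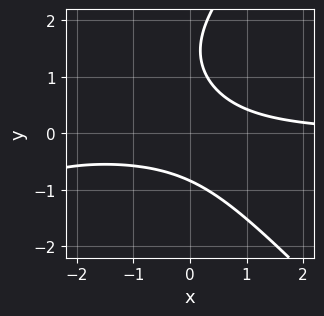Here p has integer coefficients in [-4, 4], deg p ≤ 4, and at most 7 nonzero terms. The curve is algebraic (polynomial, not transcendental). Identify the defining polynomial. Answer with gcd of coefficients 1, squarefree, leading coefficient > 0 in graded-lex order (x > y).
(a) The degree is 3 — a generic line meets the curve in up to 3 points.
(b) Observable constraints: the curve avoids every integer x-axis point in the box.
(c) Together with the visible shape, these determine p as stated.

x^2*y - y^3 + 3*x*y + 2*y^2 - 2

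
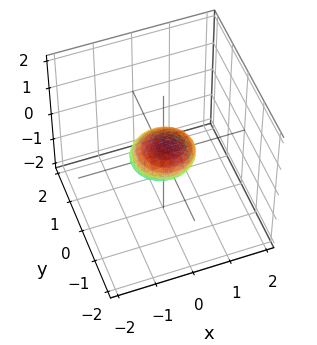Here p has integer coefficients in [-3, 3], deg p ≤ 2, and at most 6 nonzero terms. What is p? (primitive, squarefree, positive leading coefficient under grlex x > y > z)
(a) deg p = 2.
(b) Matching integer coefficients to the picture gives p.

3*x^2 + 3*y^2 + 3*y*z + 3*z^2 - 2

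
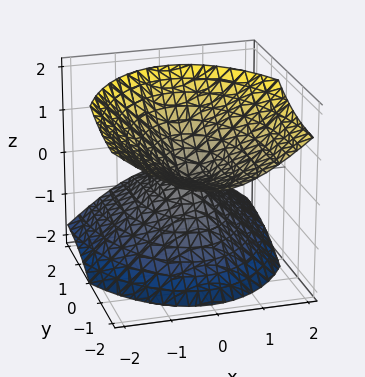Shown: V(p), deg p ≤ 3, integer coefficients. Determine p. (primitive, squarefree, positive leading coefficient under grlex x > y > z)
(a) I count 2 distinct pieces. They look like related sheets of one shape, so recover p as a whole.
(b) Degree: the shape is more complex than any degree-1 surface, so deg p = 2.
(c) Reading off the gridlines: it crosses the z-axis at the gridline z = 0; it meets the x-axis at x = 0 (among the integer gridlines); it crosses the y-axis at the gridline y = 0.
(d) These observations pin down the coefficients.

3*x^2 + y^2 + 3*y*z - 3*z^2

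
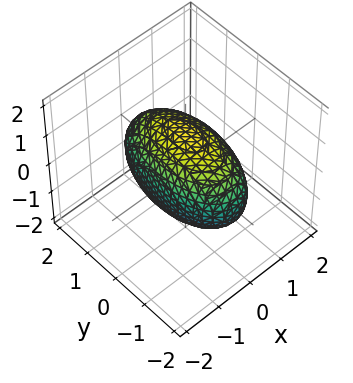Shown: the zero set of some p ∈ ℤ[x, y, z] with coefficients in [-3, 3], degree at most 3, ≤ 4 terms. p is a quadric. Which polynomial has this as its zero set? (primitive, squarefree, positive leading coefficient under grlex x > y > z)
(a) deg p = 2. A closed, bounded, convex surface; a quadric.
(b) Symmetries: mirror symmetry x ↦ −x ⇒ only even powers of x; it's symmetric under z → −z, forcing even powers of z; mirror symmetry y ↦ −y ⇒ only even powers of y.
(c) Against the integer gridlines: among the integer gridlines, it crosses the x-axis at x ∈ {-1, 1}.
(d) Solving for integer coefficients yields p as stated.

3*x^2 + y^2 + 2*z^2 - 3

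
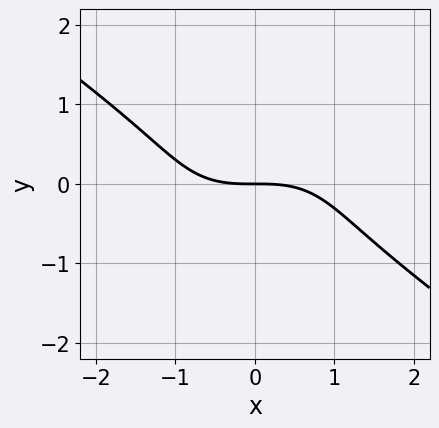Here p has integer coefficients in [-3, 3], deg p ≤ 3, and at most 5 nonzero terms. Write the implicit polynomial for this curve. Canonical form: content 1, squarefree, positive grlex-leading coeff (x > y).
The degree is 3 — the shape is more complex than any degree-2 curve.
From the axis intercepts and sections: one x-axis crossing is at x = 0; it meets the y-axis at y = 0 (among the integer gridlines).
Fitting integer coefficients to these (and the overall shape) gives p.

x^3 + 3*y^3 + 3*y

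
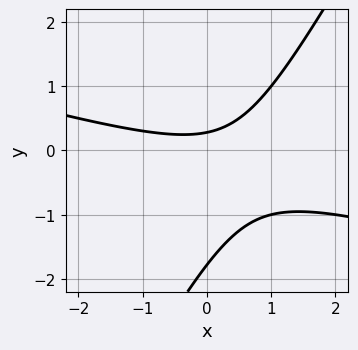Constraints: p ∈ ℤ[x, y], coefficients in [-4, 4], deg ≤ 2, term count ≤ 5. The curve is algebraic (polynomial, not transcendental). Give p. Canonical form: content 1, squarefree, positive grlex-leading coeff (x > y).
x^2 + 3*x*y - 2*y^2 - 3*y + 1

The degree is 2 — no degree-1 curve has this shape.
Observable constraints: it misses every integer gridline on the x-axis.
Assembling these constraints gives the stated polynomial.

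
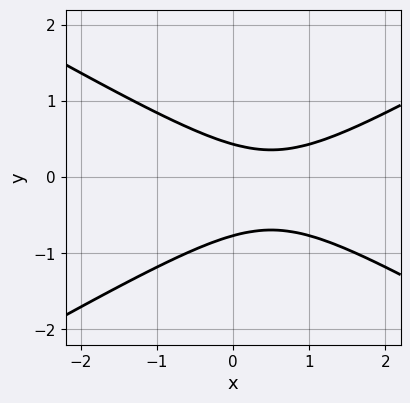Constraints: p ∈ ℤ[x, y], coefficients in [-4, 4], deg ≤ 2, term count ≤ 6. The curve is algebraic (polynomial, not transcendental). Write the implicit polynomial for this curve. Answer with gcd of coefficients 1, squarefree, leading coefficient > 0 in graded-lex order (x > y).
x^2 - 3*y^2 - x - y + 1

deg p = 2. A generic line meets the curve in up to 2 points.
Reading off the gridlines: it misses every integer gridline on the x-axis.
Putting this together gives p.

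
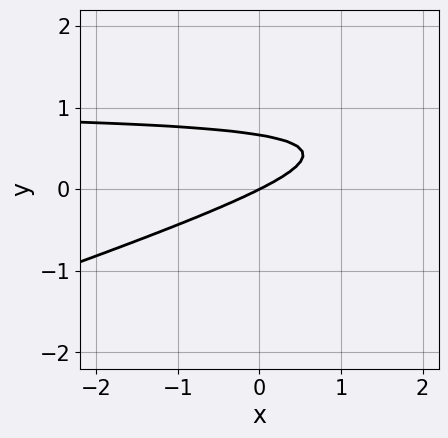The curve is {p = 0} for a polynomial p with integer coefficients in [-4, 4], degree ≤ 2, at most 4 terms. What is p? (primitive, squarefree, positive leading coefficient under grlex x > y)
(a) The degree is 2 — no degree-1 curve has this shape.
(b) Checking where it meets the axes: one x-axis crossing is at x = 0; it crosses the y-axis at the gridline y = 0.
(c) Matching integer coefficients to the picture gives p.

x*y - 3*y^2 - x + 2*y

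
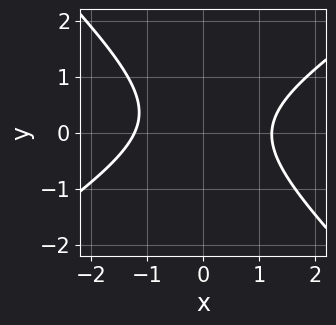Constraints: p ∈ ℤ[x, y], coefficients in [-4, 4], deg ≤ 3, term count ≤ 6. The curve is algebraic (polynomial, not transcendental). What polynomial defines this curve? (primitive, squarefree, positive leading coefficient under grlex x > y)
(a) Degree: the shape is more complex than any degree-1 curve, so deg p = 2.
(b) Against the integer gridlines: the curve avoids every integer y-axis point in the box.
(c) These observations pin down the coefficients.

2*x^2 - x*y - 3*y^2 + y - 3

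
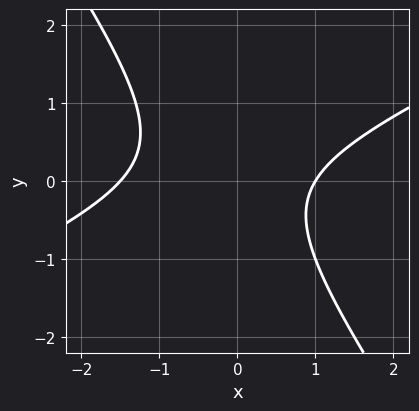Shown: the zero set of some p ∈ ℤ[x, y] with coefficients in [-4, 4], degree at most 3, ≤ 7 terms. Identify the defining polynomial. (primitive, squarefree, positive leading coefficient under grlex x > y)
2*x^2 - 3*x*y - 3*y^2 + x - 3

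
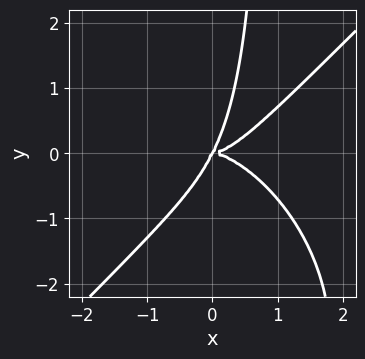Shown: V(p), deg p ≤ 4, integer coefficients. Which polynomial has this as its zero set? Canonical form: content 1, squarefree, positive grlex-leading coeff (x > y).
1. The degree is 4 — the shape is more complex than any degree-3 curve.
2. Reading off the gridlines: it meets the y-axis at y = 0 (among the integer gridlines); one x-axis crossing is at x = 0.
3. The integer polynomial consistent with all of this is the stated p.

x^4 - x*y^3 - 2*x*y^2 + y^3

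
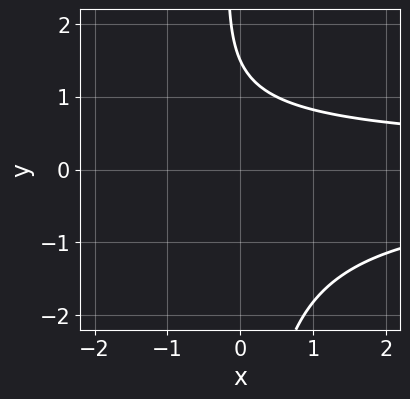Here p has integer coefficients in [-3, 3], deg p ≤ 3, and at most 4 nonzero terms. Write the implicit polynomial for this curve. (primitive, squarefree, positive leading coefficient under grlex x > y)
First, deg p = 3. No degree-2 curve has this shape.
Next, reading off the gridlines: the curve avoids every integer x-axis point in the box.
Finally, the integer polynomial consistent with all of this is the stated p.

2*x*y^2 + 2*y - 3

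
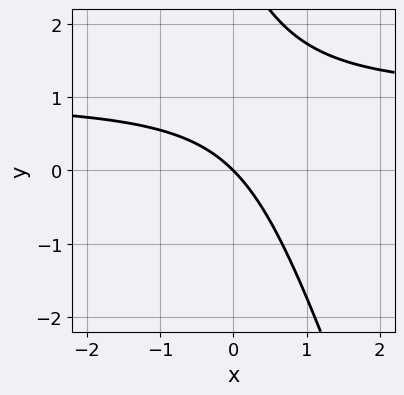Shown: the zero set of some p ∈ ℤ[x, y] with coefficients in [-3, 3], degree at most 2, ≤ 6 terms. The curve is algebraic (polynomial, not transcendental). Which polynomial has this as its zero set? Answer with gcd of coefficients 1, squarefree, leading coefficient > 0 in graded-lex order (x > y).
3*x*y + y^2 - 3*x - 3*y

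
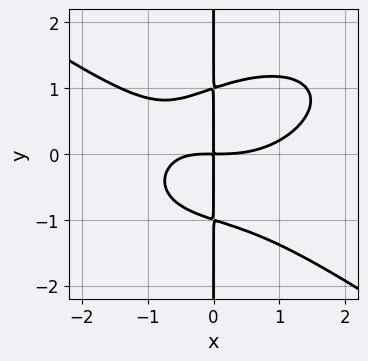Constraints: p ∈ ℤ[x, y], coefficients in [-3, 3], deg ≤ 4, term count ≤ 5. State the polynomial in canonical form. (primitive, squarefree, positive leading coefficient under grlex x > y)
x^4 + 3*x*y^3 - 2*x^2*y - 3*x*y

Degree: the shape is more complex than any degree-3 curve, so deg p = 4.
From the visible intercepts: the visible y-axis segment lies entirely on the curve.
Fitting integer coefficients to these (and the overall shape) gives p.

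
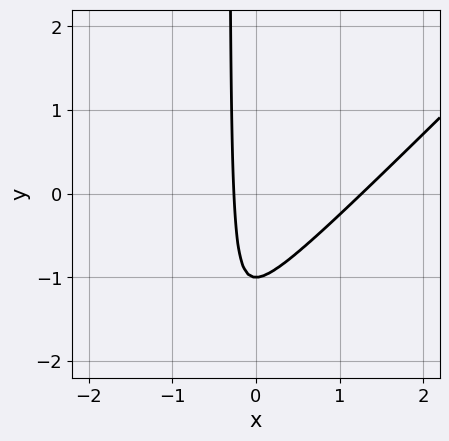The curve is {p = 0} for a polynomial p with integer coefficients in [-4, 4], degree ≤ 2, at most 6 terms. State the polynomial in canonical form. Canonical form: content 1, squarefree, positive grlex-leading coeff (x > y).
(a) Degree: no degree-1 curve has this shape, so deg p = 2.
(b) From the axis intercepts and sections: it crosses the y-axis at the gridline y = -1.
(c) Solving for integer coefficients yields p as stated.

3*x^2 - 3*x*y - 3*x - y - 1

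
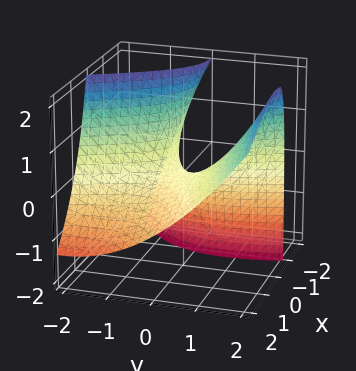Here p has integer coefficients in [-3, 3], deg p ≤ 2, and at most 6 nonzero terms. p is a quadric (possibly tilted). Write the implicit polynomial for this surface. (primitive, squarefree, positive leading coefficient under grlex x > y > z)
x^2 - 2*x*y + 2*x*z - y^2 + 2*z

Degree: a generic line meets the surface in up to 2 points, so deg p = 2.
From the axis intercepts and sections: it crosses the y-axis at the gridline y = 0; it crosses the x-axis at the gridline x = 0; one z-axis crossing is at z = 0.
These observations pin down the coefficients.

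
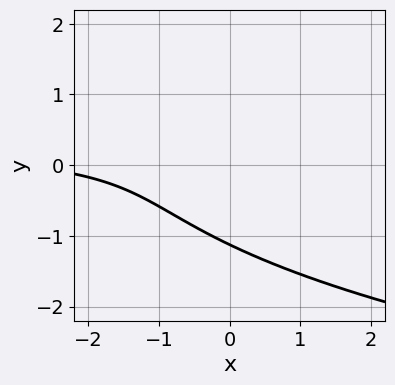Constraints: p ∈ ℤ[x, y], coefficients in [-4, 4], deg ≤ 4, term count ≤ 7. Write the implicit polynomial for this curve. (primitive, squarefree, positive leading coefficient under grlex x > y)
1. The degree is 3 — no degree-2 curve has this shape.
2. Against the integer gridlines: it misses every integer gridline on the x-axis.
3. Together with the visible shape, these determine p as stated.

3*y^3 - 3*x*y + y^2 + x + 3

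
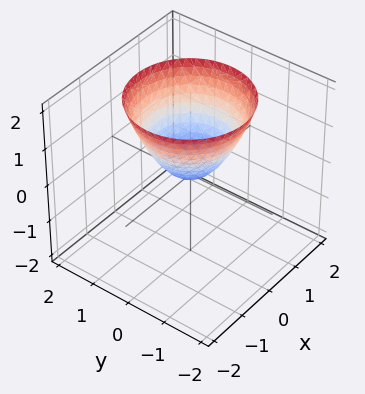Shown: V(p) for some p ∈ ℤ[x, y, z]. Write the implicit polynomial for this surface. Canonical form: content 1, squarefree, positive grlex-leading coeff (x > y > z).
1. The degree is 2 — a single bowl opening along one axis; a quadric.
2. Symmetry: the z-axis is an axis of rotation, so x and y enter only as x² + y².
3. From the axis intercepts and sections: one x-axis crossing is at x = 0; a circular section at z = 1 has radius exactly 1.
4. Solving for integer coefficients yields p as stated.

x^2 + y^2 - z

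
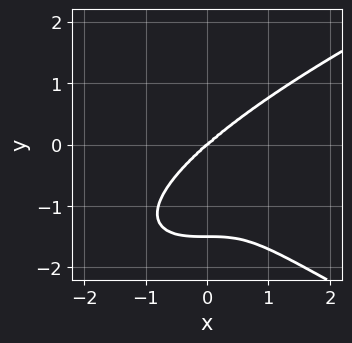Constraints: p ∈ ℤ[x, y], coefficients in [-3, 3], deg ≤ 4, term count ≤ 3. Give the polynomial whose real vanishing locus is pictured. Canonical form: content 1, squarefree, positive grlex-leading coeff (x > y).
2*y^4 - 2*x^3 + 3*y^3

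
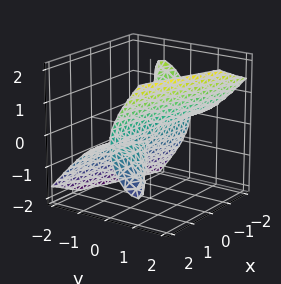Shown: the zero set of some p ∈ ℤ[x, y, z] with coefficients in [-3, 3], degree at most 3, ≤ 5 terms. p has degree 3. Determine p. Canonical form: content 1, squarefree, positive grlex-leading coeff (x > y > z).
(a) The picture has 3 separate pieces.
(b) Degree: no degree-2 surface has this shape, so deg p = 3.
(c) Against the integer gridlines: it crosses the y-axis at the gridline y = 0; every point of the x-axis in the box is on the surface; it crosses the z-axis at the gridline z = 0.
(d) Putting this together gives p.

3*x*y*z + 3*y^3 - 2*z^3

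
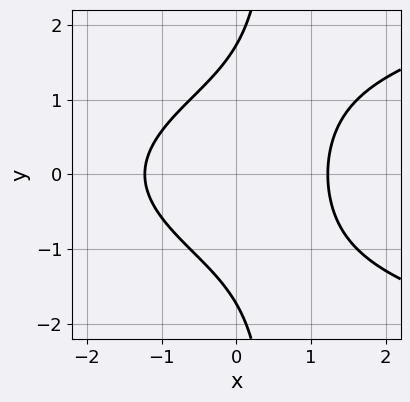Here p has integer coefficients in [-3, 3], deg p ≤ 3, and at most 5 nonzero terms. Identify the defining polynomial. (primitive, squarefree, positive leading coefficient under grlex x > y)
2*x*y^2 - 2*x^2 - y^2 + 3

(a) The degree is 3 — the shape is more complex than any degree-2 curve.
(b) Symmetries: mirror symmetry y ↦ −y ⇒ only even powers of y.
(c) Together with the visible shape, these determine p as stated.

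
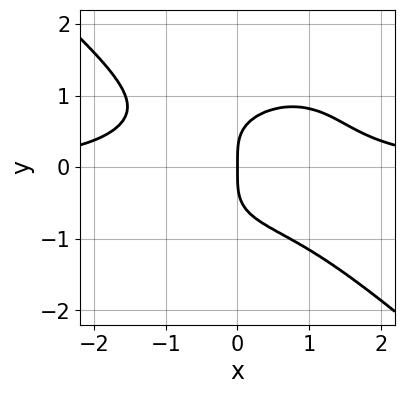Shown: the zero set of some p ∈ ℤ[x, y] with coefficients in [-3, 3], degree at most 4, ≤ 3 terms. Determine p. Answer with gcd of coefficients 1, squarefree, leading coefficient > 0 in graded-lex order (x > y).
deg p = 4.
From the axis intercepts and sections: it meets the y-axis at y = 0 (among the integer gridlines); one x-axis crossing is at x = 0.
Together with the visible shape, these determine p as stated.

2*x^3*y + 3*y^4 - 3*x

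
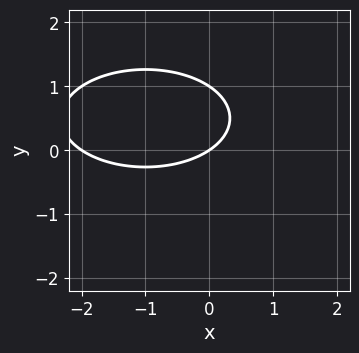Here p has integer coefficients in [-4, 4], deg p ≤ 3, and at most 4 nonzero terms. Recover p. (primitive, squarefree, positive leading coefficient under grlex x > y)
(a) The degree is 2 — no degree-1 curve has this shape.
(b) From the visible intercepts: among the integer gridlines, it crosses the x-axis at x ∈ {-2, 0}; among the integer gridlines, it crosses the y-axis at y ∈ {0, 1}.
(c) Fitting integer coefficients to these (and the overall shape) gives p.

x^2 + 3*y^2 + 2*x - 3*y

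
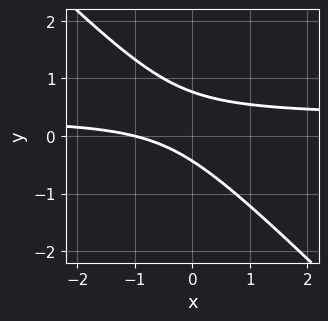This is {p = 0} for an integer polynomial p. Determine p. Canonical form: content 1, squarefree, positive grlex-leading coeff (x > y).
First, degree: no degree-1 curve has this shape, so deg p = 2.
Then, checking where it meets the axes: one x-axis crossing is at x = -1.
Finally, the integer polynomial consistent with all of this is the stated p.

3*x*y + 3*y^2 - x - y - 1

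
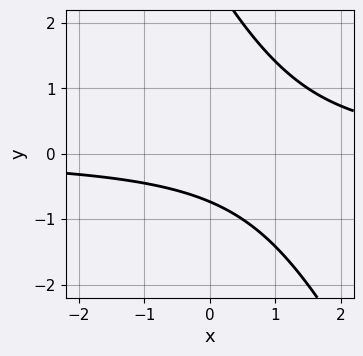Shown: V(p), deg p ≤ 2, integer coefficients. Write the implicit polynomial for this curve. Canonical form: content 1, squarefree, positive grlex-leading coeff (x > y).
(a) deg p = 2. The shape is more complex than any degree-1 curve.
(b) From the axis intercepts and sections: the curve avoids every integer x-axis point in the box.
(c) Assembling these constraints gives the stated polynomial.

2*x*y + y^2 - 2*y - 2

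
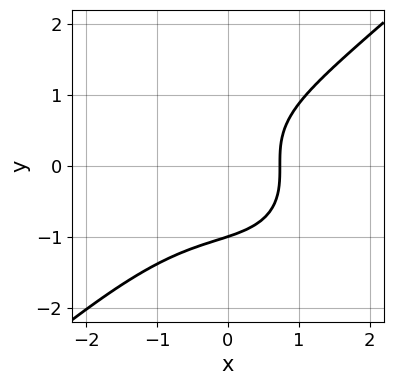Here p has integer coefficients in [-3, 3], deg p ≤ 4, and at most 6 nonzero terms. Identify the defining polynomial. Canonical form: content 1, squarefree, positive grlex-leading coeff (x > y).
2*x^3 - 3*y^3 + 3*x - 3

First, the degree is 3 — the shape is more complex than any degree-2 curve.
Then, from the visible intercepts: one y-axis crossing is at y = -1.
Finally, assembling these constraints gives the stated polynomial.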